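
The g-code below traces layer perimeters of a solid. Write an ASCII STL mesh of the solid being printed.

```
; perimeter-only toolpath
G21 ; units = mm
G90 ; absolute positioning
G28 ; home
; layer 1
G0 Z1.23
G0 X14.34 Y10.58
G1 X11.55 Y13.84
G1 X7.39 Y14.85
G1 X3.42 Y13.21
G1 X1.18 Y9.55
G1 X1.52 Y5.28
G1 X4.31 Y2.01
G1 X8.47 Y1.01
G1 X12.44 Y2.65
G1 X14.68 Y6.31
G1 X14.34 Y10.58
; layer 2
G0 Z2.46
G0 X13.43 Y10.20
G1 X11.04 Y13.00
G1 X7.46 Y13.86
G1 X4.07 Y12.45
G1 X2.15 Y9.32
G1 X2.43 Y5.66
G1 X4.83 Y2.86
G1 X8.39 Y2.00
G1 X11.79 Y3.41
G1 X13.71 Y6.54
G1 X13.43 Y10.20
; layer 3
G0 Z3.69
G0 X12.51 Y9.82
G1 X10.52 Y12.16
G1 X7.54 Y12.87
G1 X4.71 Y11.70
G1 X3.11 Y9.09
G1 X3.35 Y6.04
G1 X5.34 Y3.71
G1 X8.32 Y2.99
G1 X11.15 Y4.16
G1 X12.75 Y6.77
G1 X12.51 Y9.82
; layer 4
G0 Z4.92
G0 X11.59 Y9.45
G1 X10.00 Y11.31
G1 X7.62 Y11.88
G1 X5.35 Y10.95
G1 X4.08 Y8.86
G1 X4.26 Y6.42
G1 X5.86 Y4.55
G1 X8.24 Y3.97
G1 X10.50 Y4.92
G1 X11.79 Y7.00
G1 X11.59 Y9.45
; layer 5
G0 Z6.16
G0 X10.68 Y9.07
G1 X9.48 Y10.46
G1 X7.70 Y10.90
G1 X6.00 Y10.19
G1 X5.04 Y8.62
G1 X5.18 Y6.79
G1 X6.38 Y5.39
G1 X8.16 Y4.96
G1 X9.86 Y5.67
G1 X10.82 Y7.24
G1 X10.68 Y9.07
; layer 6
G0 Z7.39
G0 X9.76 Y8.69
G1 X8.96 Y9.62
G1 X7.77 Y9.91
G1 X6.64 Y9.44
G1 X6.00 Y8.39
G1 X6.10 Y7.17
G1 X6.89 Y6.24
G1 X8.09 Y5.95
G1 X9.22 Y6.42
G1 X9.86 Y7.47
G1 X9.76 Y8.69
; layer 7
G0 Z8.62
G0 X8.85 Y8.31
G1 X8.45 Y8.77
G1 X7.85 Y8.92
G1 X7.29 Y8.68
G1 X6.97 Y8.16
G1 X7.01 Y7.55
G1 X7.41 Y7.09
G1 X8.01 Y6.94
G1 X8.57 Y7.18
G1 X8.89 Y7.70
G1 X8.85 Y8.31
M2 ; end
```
solid part
  facet normal 0.0000 0.0000 -1.0000
    outer loop
      vertex 7.31 15.84 0.00
      vertex 12.07 14.69 0.00
      vertex 15.26 10.96 0.00
    endloop
  endfacet
  facet normal 0.0000 0.0000 -1.0000
    outer loop
      vertex 2.78 13.96 0.00
      vertex 7.31 15.84 0.00
      vertex 15.26 10.96 0.00
    endloop
  endfacet
  facet normal 0.0000 0.0000 -1.0000
    outer loop
      vertex 0.22 9.78 0.00
      vertex 2.78 13.96 0.00
      vertex 15.26 10.96 0.00
    endloop
  endfacet
  facet normal 0.0000 0.0000 -1.0000
    outer loop
      vertex 0.60 4.90 0.00
      vertex 0.22 9.78 0.00
      vertex 15.26 10.96 0.00
    endloop
  endfacet
  facet normal 0.0000 0.0000 -1.0000
    outer loop
      vertex 3.79 1.17 0.00
      vertex 0.60 4.90 0.00
      vertex 15.26 10.96 0.00
    endloop
  endfacet
  facet normal 0.0000 0.0000 -1.0000
    outer loop
      vertex 8.55 0.02 0.00
      vertex 3.79 1.17 0.00
      vertex 15.26 10.96 0.00
    endloop
  endfacet
  facet normal 0.0000 0.0000 -1.0000
    outer loop
      vertex 13.08 1.90 0.00
      vertex 8.55 0.02 0.00
      vertex 15.26 10.96 0.00
    endloop
  endfacet
  facet normal 0.0000 0.0000 -1.0000
    outer loop
      vertex 15.64 6.08 0.00
      vertex 13.08 1.90 0.00
      vertex 15.26 10.96 0.00
    endloop
  endfacet
  facet normal 0.6035 0.5161 0.6078
    outer loop
      vertex 15.26 10.96 0.00
      vertex 12.07 14.69 0.00
      vertex 7.93 7.93 9.85
    endloop
  endfacet
  facet normal 0.1864 0.7717 0.6080
    outer loop
      vertex 12.07 14.69 0.00
      vertex 7.31 15.84 0.00
      vertex 7.93 7.93 9.85
    endloop
  endfacet
  facet normal -0.3043 0.7333 0.6080
    outer loop
      vertex 7.31 15.84 0.00
      vertex 2.78 13.96 0.00
      vertex 7.93 7.93 9.85
    endloop
  endfacet
  facet normal -0.6771 0.4147 0.6079
    outer loop
      vertex 2.78 13.96 0.00
      vertex 0.22 9.78 0.00
      vertex 7.93 7.93 9.85
    endloop
  endfacet
  facet normal -0.7915 -0.0616 0.6080
    outer loop
      vertex 0.22 9.78 0.00
      vertex 0.60 4.90 0.00
      vertex 7.93 7.93 9.85
    endloop
  endfacet
  facet normal -0.6035 -0.5161 0.6078
    outer loop
      vertex 0.60 4.90 0.00
      vertex 3.79 1.17 0.00
      vertex 7.93 7.93 9.85
    endloop
  endfacet
  facet normal -0.1864 -0.7717 0.6080
    outer loop
      vertex 3.79 1.17 0.00
      vertex 8.55 0.02 0.00
      vertex 7.93 7.93 9.85
    endloop
  endfacet
  facet normal 0.3043 -0.7333 0.6080
    outer loop
      vertex 8.55 0.02 0.00
      vertex 13.08 1.90 0.00
      vertex 7.93 7.93 9.85
    endloop
  endfacet
  facet normal 0.6771 -0.4147 0.6079
    outer loop
      vertex 13.08 1.90 0.00
      vertex 15.64 6.08 0.00
      vertex 7.93 7.93 9.85
    endloop
  endfacet
  facet normal 0.7915 0.0616 0.6080
    outer loop
      vertex 15.64 6.08 0.00
      vertex 15.26 10.96 0.00
      vertex 7.93 7.93 9.85
    endloop
  endfacet
endsolid part

The G0 Z moves step by Δz≈1.23 mm. The G1 loops shrink linearly with z, so the solid tapers from its base footprint up to z≈9.85. Closing with a flat bottom cap and the tapered top and triangulating gives 18 facets — a regular 10-sided pyramid, base circumscribed radius ≈ 7.93 mm, apex at z ≈ 9.85 mm.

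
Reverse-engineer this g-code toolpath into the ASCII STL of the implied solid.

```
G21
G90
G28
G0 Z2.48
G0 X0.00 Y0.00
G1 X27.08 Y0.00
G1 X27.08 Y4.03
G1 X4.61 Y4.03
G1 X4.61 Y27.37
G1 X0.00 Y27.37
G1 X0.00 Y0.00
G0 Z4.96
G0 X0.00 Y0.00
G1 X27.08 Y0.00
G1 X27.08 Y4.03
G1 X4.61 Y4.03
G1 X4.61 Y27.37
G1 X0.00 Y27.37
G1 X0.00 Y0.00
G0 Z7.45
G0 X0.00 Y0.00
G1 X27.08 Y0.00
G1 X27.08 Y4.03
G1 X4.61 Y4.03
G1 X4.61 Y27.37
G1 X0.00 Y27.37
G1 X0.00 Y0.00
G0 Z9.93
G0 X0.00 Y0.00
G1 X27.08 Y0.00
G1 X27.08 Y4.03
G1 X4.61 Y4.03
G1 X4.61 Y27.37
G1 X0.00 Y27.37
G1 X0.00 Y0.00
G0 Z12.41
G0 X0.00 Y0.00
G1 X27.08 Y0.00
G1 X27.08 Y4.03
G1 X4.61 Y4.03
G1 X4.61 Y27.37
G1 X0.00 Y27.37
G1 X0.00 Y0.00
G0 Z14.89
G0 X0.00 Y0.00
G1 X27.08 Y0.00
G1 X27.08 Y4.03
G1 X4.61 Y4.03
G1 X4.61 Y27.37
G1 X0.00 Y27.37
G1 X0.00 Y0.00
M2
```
solid part
  facet normal 0.0000 0.0000 -1.0000
    outer loop
      vertex 27.08 4.03 0.00
      vertex 27.08 0.00 0.00
      vertex 0.00 0.00 0.00
    endloop
  endfacet
  facet normal 0.0000 0.0000 -1.0000
    outer loop
      vertex 4.61 4.03 0.00
      vertex 27.08 4.03 0.00
      vertex 0.00 0.00 0.00
    endloop
  endfacet
  facet normal 0.0000 0.0000 -1.0000
    outer loop
      vertex 4.61 27.37 0.00
      vertex 4.61 4.03 0.00
      vertex 0.00 0.00 0.00
    endloop
  endfacet
  facet normal 0.0000 0.0000 -1.0000
    outer loop
      vertex 0.00 27.37 0.00
      vertex 4.61 27.37 0.00
      vertex 0.00 0.00 0.00
    endloop
  endfacet
  facet normal 0.0000 0.0000 1.0000
    outer loop
      vertex 0.00 0.00 14.89
      vertex 27.08 0.00 14.89
      vertex 27.08 4.03 14.89
    endloop
  endfacet
  facet normal 0.0000 0.0000 1.0000
    outer loop
      vertex 0.00 0.00 14.89
      vertex 27.08 4.03 14.89
      vertex 4.61 4.03 14.89
    endloop
  endfacet
  facet normal 0.0000 0.0000 1.0000
    outer loop
      vertex 0.00 0.00 14.89
      vertex 4.61 4.03 14.89
      vertex 4.61 27.37 14.89
    endloop
  endfacet
  facet normal 0.0000 0.0000 1.0000
    outer loop
      vertex 0.00 0.00 14.89
      vertex 4.61 27.37 14.89
      vertex 0.00 27.37 14.89
    endloop
  endfacet
  facet normal 0.0000 -1.0000 0.0000
    outer loop
      vertex 0.00 0.00 0.00
      vertex 27.08 0.00 0.00
      vertex 27.08 0.00 14.89
    endloop
  endfacet
  facet normal 0.0000 -1.0000 0.0000
    outer loop
      vertex 0.00 0.00 0.00
      vertex 27.08 0.00 14.89
      vertex 0.00 0.00 14.89
    endloop
  endfacet
  facet normal 1.0000 0.0000 0.0000
    outer loop
      vertex 27.08 0.00 0.00
      vertex 27.08 4.03 0.00
      vertex 27.08 4.03 14.89
    endloop
  endfacet
  facet normal 1.0000 0.0000 0.0000
    outer loop
      vertex 27.08 0.00 0.00
      vertex 27.08 4.03 14.89
      vertex 27.08 0.00 14.89
    endloop
  endfacet
  facet normal 0.0000 1.0000 0.0000
    outer loop
      vertex 27.08 4.03 0.00
      vertex 4.61 4.03 0.00
      vertex 4.61 4.03 14.89
    endloop
  endfacet
  facet normal 0.0000 1.0000 0.0000
    outer loop
      vertex 27.08 4.03 0.00
      vertex 4.61 4.03 14.89
      vertex 27.08 4.03 14.89
    endloop
  endfacet
  facet normal 1.0000 0.0000 0.0000
    outer loop
      vertex 4.61 4.03 0.00
      vertex 4.61 27.37 0.00
      vertex 4.61 27.37 14.89
    endloop
  endfacet
  facet normal 1.0000 0.0000 0.0000
    outer loop
      vertex 4.61 4.03 0.00
      vertex 4.61 27.37 14.89
      vertex 4.61 4.03 14.89
    endloop
  endfacet
  facet normal 0.0000 1.0000 0.0000
    outer loop
      vertex 4.61 27.37 0.00
      vertex 0.00 27.37 0.00
      vertex 0.00 27.37 14.89
    endloop
  endfacet
  facet normal 0.0000 1.0000 0.0000
    outer loop
      vertex 4.61 27.37 0.00
      vertex 0.00 27.37 14.89
      vertex 4.61 27.37 14.89
    endloop
  endfacet
  facet normal -1.0000 0.0000 0.0000
    outer loop
      vertex 0.00 27.37 0.00
      vertex 0.00 0.00 0.00
      vertex 0.00 0.00 14.89
    endloop
  endfacet
  facet normal -1.0000 0.0000 0.0000
    outer loop
      vertex 0.00 27.37 0.00
      vertex 0.00 0.00 14.89
      vertex 0.00 27.37 14.89
    endloop
  endfacet
endsolid part

The G0 Z moves step by Δz≈2.48 mm. Every layer's G1 loop is the same polygon, so the solid is a straight extrusion of it from z=0 to z≈14.9. Closing with flat bottom and top caps and triangulating gives 20 facets — an L-shaped prism: outer 27.1 × 27.4 mm, arm thicknesses ≈ 4.03 mm (horizontal) and 4.61 mm (vertical), extruded 14.9 mm in z.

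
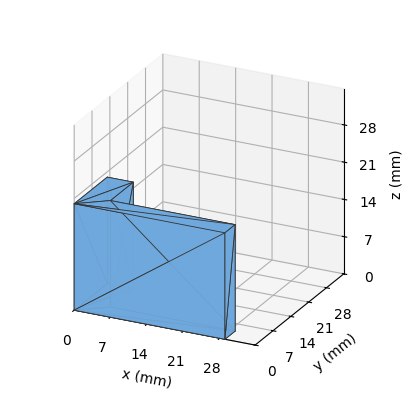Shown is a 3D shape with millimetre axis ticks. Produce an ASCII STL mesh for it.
Reading the render: the shape is an L-shaped prism: outer 29 × 13 mm, arm thicknesses ≈ 4 mm (horizontal) and 5 mm (vertical), extruded 20 mm in z (dimensions read to the nearest mm from the axis ticks). For the STL, each face is triangulated and given an outward normal.

solid part
  facet normal 0.0000 0.0000 -1.0000
    outer loop
      vertex 29.000 4.000 0.000
      vertex 29.000 0.000 0.000
      vertex 0.000 0.000 0.000
    endloop
  endfacet
  facet normal 0.0000 0.0000 -1.0000
    outer loop
      vertex 5.000 4.000 0.000
      vertex 29.000 4.000 0.000
      vertex 0.000 0.000 0.000
    endloop
  endfacet
  facet normal 0.0000 0.0000 -1.0000
    outer loop
      vertex 5.000 13.000 0.000
      vertex 5.000 4.000 0.000
      vertex 0.000 0.000 0.000
    endloop
  endfacet
  facet normal 0.0000 0.0000 -1.0000
    outer loop
      vertex 0.000 13.000 0.000
      vertex 5.000 13.000 0.000
      vertex 0.000 0.000 0.000
    endloop
  endfacet
  facet normal 0.0000 0.0000 1.0000
    outer loop
      vertex 0.000 0.000 20.000
      vertex 29.000 0.000 20.000
      vertex 29.000 4.000 20.000
    endloop
  endfacet
  facet normal 0.0000 0.0000 1.0000
    outer loop
      vertex 0.000 0.000 20.000
      vertex 29.000 4.000 20.000
      vertex 5.000 4.000 20.000
    endloop
  endfacet
  facet normal 0.0000 0.0000 1.0000
    outer loop
      vertex 0.000 0.000 20.000
      vertex 5.000 4.000 20.000
      vertex 5.000 13.000 20.000
    endloop
  endfacet
  facet normal 0.0000 0.0000 1.0000
    outer loop
      vertex 0.000 0.000 20.000
      vertex 5.000 13.000 20.000
      vertex 0.000 13.000 20.000
    endloop
  endfacet
  facet normal 0.0000 -1.0000 0.0000
    outer loop
      vertex 0.000 0.000 0.000
      vertex 29.000 0.000 0.000
      vertex 29.000 0.000 20.000
    endloop
  endfacet
  facet normal 0.0000 -1.0000 0.0000
    outer loop
      vertex 0.000 0.000 0.000
      vertex 29.000 0.000 20.000
      vertex 0.000 0.000 20.000
    endloop
  endfacet
  facet normal 1.0000 0.0000 0.0000
    outer loop
      vertex 29.000 0.000 0.000
      vertex 29.000 4.000 0.000
      vertex 29.000 4.000 20.000
    endloop
  endfacet
  facet normal 1.0000 0.0000 0.0000
    outer loop
      vertex 29.000 0.000 0.000
      vertex 29.000 4.000 20.000
      vertex 29.000 0.000 20.000
    endloop
  endfacet
  facet normal 0.0000 1.0000 0.0000
    outer loop
      vertex 29.000 4.000 0.000
      vertex 5.000 4.000 0.000
      vertex 5.000 4.000 20.000
    endloop
  endfacet
  facet normal 0.0000 1.0000 0.0000
    outer loop
      vertex 29.000 4.000 0.000
      vertex 5.000 4.000 20.000
      vertex 29.000 4.000 20.000
    endloop
  endfacet
  facet normal 1.0000 0.0000 0.0000
    outer loop
      vertex 5.000 4.000 0.000
      vertex 5.000 13.000 0.000
      vertex 5.000 13.000 20.000
    endloop
  endfacet
  facet normal 1.0000 0.0000 0.0000
    outer loop
      vertex 5.000 4.000 0.000
      vertex 5.000 13.000 20.000
      vertex 5.000 4.000 20.000
    endloop
  endfacet
  facet normal 0.0000 1.0000 0.0000
    outer loop
      vertex 5.000 13.000 0.000
      vertex 0.000 13.000 0.000
      vertex 0.000 13.000 20.000
    endloop
  endfacet
  facet normal 0.0000 1.0000 0.0000
    outer loop
      vertex 5.000 13.000 0.000
      vertex 0.000 13.000 20.000
      vertex 5.000 13.000 20.000
    endloop
  endfacet
  facet normal -1.0000 0.0000 0.0000
    outer loop
      vertex 0.000 13.000 0.000
      vertex 0.000 0.000 0.000
      vertex 0.000 0.000 20.000
    endloop
  endfacet
  facet normal -1.0000 0.0000 0.0000
    outer loop
      vertex 0.000 13.000 0.000
      vertex 0.000 0.000 20.000
      vertex 0.000 13.000 20.000
    endloop
  endfacet
endsolid part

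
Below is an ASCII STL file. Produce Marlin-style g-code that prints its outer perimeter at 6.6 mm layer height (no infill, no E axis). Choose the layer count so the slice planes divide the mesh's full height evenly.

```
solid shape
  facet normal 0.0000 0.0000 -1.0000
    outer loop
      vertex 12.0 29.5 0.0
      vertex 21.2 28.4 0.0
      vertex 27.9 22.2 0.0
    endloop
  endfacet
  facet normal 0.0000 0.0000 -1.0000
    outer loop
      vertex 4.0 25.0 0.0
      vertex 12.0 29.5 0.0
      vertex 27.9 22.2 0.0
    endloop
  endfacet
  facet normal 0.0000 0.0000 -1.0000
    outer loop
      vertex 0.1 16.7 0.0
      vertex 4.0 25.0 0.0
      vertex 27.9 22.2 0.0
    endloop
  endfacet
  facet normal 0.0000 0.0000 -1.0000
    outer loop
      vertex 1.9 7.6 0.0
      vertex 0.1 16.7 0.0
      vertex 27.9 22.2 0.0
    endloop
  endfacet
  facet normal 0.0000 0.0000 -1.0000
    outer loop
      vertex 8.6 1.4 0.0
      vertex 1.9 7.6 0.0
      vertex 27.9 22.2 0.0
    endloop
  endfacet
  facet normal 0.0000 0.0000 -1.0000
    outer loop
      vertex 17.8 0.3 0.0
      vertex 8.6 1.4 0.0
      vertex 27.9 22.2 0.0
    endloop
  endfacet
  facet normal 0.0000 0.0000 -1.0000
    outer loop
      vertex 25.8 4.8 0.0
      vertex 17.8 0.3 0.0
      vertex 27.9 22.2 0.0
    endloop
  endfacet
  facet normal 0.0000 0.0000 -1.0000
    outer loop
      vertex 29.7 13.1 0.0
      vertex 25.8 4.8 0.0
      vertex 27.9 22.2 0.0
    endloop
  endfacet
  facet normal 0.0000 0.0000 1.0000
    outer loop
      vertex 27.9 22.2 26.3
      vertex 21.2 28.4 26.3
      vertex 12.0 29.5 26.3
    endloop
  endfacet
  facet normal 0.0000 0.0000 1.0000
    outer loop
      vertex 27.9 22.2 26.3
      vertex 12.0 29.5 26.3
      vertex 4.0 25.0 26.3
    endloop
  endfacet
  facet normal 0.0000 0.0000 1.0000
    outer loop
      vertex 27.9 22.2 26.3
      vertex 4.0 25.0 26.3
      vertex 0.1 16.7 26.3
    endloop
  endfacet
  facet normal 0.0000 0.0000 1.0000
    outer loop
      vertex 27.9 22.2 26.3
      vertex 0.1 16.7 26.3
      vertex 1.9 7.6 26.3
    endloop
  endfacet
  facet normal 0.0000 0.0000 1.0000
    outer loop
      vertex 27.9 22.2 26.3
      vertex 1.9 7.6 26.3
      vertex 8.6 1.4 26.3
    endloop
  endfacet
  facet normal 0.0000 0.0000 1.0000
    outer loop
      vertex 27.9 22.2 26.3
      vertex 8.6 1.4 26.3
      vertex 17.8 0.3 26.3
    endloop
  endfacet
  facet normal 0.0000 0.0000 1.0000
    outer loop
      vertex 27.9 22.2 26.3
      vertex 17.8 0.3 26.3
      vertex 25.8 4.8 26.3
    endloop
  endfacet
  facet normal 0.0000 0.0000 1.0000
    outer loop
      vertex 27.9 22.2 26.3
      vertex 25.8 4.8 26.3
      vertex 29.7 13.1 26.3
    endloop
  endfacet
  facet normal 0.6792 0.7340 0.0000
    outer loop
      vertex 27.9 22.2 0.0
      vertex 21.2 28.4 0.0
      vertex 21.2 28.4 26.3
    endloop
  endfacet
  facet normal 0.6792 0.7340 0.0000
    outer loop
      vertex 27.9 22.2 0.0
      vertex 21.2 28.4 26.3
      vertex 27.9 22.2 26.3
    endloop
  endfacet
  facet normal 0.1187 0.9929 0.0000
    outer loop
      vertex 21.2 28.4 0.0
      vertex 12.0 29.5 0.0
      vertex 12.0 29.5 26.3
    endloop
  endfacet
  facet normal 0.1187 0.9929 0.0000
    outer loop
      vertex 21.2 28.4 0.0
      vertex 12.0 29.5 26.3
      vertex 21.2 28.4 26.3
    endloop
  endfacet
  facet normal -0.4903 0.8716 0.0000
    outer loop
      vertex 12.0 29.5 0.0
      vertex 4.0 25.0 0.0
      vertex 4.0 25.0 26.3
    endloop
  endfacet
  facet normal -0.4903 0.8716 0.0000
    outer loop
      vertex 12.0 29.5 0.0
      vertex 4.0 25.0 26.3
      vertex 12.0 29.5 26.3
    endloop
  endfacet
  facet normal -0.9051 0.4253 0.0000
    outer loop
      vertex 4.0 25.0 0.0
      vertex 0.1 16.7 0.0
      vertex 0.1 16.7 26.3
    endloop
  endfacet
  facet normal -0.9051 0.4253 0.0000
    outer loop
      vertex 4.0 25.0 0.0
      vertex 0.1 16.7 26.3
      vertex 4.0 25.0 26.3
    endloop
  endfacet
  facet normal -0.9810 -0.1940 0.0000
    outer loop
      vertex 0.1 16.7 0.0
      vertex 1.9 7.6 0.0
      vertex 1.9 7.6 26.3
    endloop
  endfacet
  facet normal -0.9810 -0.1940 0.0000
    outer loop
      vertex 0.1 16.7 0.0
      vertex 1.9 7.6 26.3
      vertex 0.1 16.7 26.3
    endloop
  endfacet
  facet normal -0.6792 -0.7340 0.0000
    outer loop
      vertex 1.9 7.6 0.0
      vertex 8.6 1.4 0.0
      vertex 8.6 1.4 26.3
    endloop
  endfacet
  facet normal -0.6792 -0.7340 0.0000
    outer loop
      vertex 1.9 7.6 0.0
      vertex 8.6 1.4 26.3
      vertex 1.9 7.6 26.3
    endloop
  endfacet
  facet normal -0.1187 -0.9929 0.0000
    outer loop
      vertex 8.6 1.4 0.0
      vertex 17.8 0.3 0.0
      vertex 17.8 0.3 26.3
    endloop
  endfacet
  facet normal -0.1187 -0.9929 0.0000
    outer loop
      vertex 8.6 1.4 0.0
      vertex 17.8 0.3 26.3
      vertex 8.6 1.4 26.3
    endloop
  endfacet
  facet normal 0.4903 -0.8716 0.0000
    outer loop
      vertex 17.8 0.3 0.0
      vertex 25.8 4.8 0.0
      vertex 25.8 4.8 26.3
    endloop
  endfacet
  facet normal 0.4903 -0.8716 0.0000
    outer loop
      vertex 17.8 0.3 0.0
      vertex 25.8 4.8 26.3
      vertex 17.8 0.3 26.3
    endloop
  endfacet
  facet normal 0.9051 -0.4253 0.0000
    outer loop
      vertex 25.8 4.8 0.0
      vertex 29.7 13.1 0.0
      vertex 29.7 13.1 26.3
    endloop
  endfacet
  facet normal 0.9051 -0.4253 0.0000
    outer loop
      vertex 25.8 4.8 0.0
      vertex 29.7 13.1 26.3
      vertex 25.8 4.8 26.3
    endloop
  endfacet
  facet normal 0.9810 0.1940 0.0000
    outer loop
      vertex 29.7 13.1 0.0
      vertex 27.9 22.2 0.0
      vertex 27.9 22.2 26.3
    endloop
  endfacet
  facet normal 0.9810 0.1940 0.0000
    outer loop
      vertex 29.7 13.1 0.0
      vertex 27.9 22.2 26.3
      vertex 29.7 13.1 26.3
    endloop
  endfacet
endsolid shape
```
; perimeter-only toolpath
G21 ; units = mm
G90 ; absolute positioning
G28 ; home
; layer 1
G0 Z6.6
G0 X27.9 Y22.2
G1 X21.2 Y28.4
G1 X12.0 Y29.5
G1 X4.0 Y25.0
G1 X0.1 Y16.7
G1 X1.9 Y7.6
G1 X8.6 Y1.4
G1 X17.8 Y0.3
G1 X25.8 Y4.8
G1 X29.7 Y13.1
G1 X27.9 Y22.2
; layer 2
G0 Z13.2
G0 X27.9 Y22.2
G1 X21.2 Y28.4
G1 X12.0 Y29.5
G1 X4.0 Y25.0
G1 X0.1 Y16.7
G1 X1.9 Y7.6
G1 X8.6 Y1.4
G1 X17.8 Y0.3
G1 X25.8 Y4.8
G1 X29.7 Y13.1
G1 X27.9 Y22.2
; layer 3
G0 Z19.7
G0 X27.9 Y22.2
G1 X21.2 Y28.4
G1 X12.0 Y29.5
G1 X4.0 Y25.0
G1 X0.1 Y16.7
G1 X1.9 Y7.6
G1 X8.6 Y1.4
G1 X17.8 Y0.3
G1 X25.8 Y4.8
G1 X29.7 Y13.1
G1 X27.9 Y22.2
; layer 4
G0 Z26.3
G0 X27.9 Y22.2
G1 X21.2 Y28.4
G1 X12.0 Y29.5
G1 X4.0 Y25.0
G1 X0.1 Y16.7
G1 X1.9 Y7.6
G1 X8.6 Y1.4
G1 X17.8 Y0.3
G1 X25.8 Y4.8
G1 X29.7 Y13.1
G1 X27.9 Y22.2
M2 ; end

The solid is a regular 10-sided prism (a cylinder approximated with 10 flat sides), circumscribed radius ≈ 14.9 mm, height ≈ 26.3 mm. Slicing at Δz = 6.6 mm — 4 equal slices spanning the solid's height, so layer i sits at z = i·h/4 — gives 4 non-empty perimeters. Each is a 10-segment closed polygon; G0 lifts to the layer z and rapids to the start vertex, then G1 traces the edges.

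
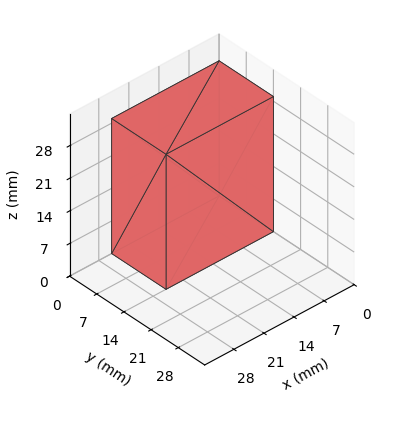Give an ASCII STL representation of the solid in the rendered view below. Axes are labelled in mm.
Reading the render: the shape is a rectangular box, roughly 25 × 14 mm footprint and 29 mm tall (dimensions read to the nearest mm from the axis ticks). For the STL, each face is triangulated and given an outward normal.

solid part
  facet normal 0.0000 0.0000 -1.0000
    outer loop
      vertex 25.0 14.0 0.0
      vertex 25.0 0.0 0.0
      vertex 0.0 0.0 0.0
    endloop
  endfacet
  facet normal 0.0000 0.0000 -1.0000
    outer loop
      vertex 0.0 14.0 0.0
      vertex 25.0 14.0 0.0
      vertex 0.0 0.0 0.0
    endloop
  endfacet
  facet normal 0.0000 0.0000 1.0000
    outer loop
      vertex 0.0 0.0 29.0
      vertex 25.0 0.0 29.0
      vertex 25.0 14.0 29.0
    endloop
  endfacet
  facet normal 0.0000 0.0000 1.0000
    outer loop
      vertex 0.0 0.0 29.0
      vertex 25.0 14.0 29.0
      vertex 0.0 14.0 29.0
    endloop
  endfacet
  facet normal 0.0000 -1.0000 0.0000
    outer loop
      vertex 0.0 0.0 0.0
      vertex 25.0 0.0 0.0
      vertex 25.0 0.0 29.0
    endloop
  endfacet
  facet normal 0.0000 -1.0000 0.0000
    outer loop
      vertex 0.0 0.0 0.0
      vertex 25.0 0.0 29.0
      vertex 0.0 0.0 29.0
    endloop
  endfacet
  facet normal 0.0000 1.0000 0.0000
    outer loop
      vertex 25.0 14.0 29.0
      vertex 25.0 14.0 0.0
      vertex 0.0 14.0 0.0
    endloop
  endfacet
  facet normal 0.0000 1.0000 0.0000
    outer loop
      vertex 0.0 14.0 29.0
      vertex 25.0 14.0 29.0
      vertex 0.0 14.0 0.0
    endloop
  endfacet
  facet normal -1.0000 0.0000 0.0000
    outer loop
      vertex 0.0 14.0 29.0
      vertex 0.0 14.0 0.0
      vertex 0.0 0.0 0.0
    endloop
  endfacet
  facet normal -1.0000 0.0000 0.0000
    outer loop
      vertex 0.0 0.0 29.0
      vertex 0.0 14.0 29.0
      vertex 0.0 0.0 0.0
    endloop
  endfacet
  facet normal 1.0000 0.0000 0.0000
    outer loop
      vertex 25.0 0.0 0.0
      vertex 25.0 14.0 0.0
      vertex 25.0 14.0 29.0
    endloop
  endfacet
  facet normal 1.0000 0.0000 0.0000
    outer loop
      vertex 25.0 0.0 0.0
      vertex 25.0 14.0 29.0
      vertex 25.0 0.0 29.0
    endloop
  endfacet
endsolid part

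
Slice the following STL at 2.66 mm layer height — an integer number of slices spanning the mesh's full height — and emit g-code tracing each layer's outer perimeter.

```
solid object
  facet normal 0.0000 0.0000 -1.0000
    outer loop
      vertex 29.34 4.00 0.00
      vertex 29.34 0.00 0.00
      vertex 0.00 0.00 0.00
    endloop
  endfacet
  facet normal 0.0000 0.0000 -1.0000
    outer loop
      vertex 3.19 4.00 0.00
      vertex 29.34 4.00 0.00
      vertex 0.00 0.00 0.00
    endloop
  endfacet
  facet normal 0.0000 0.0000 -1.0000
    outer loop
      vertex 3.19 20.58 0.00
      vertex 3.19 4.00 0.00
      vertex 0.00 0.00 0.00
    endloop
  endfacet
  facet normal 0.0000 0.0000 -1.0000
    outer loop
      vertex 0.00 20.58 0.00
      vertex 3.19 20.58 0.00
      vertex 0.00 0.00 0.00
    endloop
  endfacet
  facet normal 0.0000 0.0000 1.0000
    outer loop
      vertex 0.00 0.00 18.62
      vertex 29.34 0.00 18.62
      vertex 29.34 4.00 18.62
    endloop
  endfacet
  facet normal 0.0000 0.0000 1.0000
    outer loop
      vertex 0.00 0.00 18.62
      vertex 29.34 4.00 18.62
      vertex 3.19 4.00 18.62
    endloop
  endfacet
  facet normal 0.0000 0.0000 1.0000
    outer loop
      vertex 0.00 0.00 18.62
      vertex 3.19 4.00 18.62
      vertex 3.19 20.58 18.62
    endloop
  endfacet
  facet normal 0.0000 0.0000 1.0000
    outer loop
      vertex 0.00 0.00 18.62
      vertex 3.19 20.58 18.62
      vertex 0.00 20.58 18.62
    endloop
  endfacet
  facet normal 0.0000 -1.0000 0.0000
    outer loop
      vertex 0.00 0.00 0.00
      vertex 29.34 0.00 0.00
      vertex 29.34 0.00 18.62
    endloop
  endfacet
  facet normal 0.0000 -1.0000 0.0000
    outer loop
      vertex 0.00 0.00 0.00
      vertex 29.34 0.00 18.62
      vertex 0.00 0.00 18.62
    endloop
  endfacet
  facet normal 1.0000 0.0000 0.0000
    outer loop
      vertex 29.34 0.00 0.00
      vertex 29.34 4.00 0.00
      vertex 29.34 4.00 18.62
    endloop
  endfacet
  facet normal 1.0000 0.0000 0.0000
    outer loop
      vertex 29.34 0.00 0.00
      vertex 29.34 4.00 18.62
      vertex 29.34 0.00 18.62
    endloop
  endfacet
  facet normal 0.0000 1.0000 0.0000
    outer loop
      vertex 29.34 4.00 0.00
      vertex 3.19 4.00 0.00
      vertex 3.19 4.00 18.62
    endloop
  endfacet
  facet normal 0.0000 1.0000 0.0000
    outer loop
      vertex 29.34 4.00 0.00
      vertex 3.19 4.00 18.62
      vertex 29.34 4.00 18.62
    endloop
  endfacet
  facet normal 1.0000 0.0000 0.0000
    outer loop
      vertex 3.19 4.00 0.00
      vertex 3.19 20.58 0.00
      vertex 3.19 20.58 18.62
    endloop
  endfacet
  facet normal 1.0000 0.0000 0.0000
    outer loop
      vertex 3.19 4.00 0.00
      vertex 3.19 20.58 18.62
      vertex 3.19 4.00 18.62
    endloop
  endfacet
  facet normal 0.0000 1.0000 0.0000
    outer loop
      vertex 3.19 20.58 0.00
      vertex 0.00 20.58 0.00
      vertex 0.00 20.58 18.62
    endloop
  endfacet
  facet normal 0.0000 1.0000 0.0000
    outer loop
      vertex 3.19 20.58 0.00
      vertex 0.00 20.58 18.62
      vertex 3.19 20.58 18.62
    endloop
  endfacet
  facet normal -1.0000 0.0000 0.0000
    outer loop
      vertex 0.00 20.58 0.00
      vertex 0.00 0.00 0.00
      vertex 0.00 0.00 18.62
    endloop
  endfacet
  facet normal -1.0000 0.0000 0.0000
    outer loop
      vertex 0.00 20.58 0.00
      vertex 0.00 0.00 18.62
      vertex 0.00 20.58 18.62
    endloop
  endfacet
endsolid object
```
; perimeter-only toolpath
G21 ; units = mm
G90 ; absolute positioning
G28 ; home
; layer 1
G0 Z2.66
G0 X0.00 Y0.00
G1 X29.34 Y0.00
G1 X29.34 Y4.00
G1 X3.19 Y4.00
G1 X3.19 Y20.58
G1 X0.00 Y20.58
G1 X0.00 Y0.00
; layer 2
G0 Z5.32
G0 X0.00 Y0.00
G1 X29.34 Y0.00
G1 X29.34 Y4.00
G1 X3.19 Y4.00
G1 X3.19 Y20.58
G1 X0.00 Y20.58
G1 X0.00 Y0.00
; layer 3
G0 Z7.98
G0 X0.00 Y0.00
G1 X29.34 Y0.00
G1 X29.34 Y4.00
G1 X3.19 Y4.00
G1 X3.19 Y20.58
G1 X0.00 Y20.58
G1 X0.00 Y0.00
; layer 4
G0 Z10.64
G0 X0.00 Y0.00
G1 X29.34 Y0.00
G1 X29.34 Y4.00
G1 X3.19 Y4.00
G1 X3.19 Y20.58
G1 X0.00 Y20.58
G1 X0.00 Y0.00
; layer 5
G0 Z13.30
G0 X0.00 Y0.00
G1 X29.34 Y0.00
G1 X29.34 Y4.00
G1 X3.19 Y4.00
G1 X3.19 Y20.58
G1 X0.00 Y20.58
G1 X0.00 Y0.00
; layer 6
G0 Z15.96
G0 X0.00 Y0.00
G1 X29.34 Y0.00
G1 X29.34 Y4.00
G1 X3.19 Y4.00
G1 X3.19 Y20.58
G1 X0.00 Y20.58
G1 X0.00 Y0.00
; layer 7
G0 Z18.62
G0 X0.00 Y0.00
G1 X29.34 Y0.00
G1 X29.34 Y4.00
G1 X3.19 Y4.00
G1 X3.19 Y20.58
G1 X0.00 Y20.58
G1 X0.00 Y0.00
M2 ; end

The solid is an L-shaped prism: outer 29.3 × 20.6 mm, arm thicknesses ≈ 4 mm (horizontal) and 3.19 mm (vertical), extruded 18.6 mm in z. Slicing at Δz = 2.66 mm — 7 equal slices spanning the solid's height, so layer i sits at z = i·h/7 — gives 7 non-empty perimeters. Each is a 6-segment closed polygon; G0 lifts to the layer z and rapids to the start vertex, then G1 traces the edges.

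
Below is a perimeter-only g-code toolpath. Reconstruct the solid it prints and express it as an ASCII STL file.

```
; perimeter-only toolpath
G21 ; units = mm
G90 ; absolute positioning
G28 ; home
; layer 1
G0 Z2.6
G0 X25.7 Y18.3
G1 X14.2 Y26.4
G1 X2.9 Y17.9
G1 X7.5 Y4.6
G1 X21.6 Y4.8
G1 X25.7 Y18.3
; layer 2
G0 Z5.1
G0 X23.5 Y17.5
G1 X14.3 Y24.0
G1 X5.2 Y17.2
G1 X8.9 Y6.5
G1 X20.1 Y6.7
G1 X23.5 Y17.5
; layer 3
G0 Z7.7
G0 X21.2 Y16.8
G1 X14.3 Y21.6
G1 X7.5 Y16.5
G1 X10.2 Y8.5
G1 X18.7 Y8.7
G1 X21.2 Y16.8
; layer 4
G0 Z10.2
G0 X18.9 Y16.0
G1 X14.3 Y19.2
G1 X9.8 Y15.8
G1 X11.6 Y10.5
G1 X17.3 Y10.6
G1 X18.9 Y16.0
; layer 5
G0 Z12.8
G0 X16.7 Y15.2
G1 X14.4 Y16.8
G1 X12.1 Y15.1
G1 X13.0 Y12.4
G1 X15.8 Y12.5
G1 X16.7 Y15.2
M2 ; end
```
solid part
  facet normal 0.0000 0.0000 -1.0000
    outer loop
      vertex 0.6 18.6 0.0
      vertex 14.2 28.8 0.0
      vertex 28.0 19.1 0.0
    endloop
  endfacet
  facet normal 0.0000 0.0000 -1.0000
    outer loop
      vertex 6.1 2.6 0.0
      vertex 0.6 18.6 0.0
      vertex 28.0 19.1 0.0
    endloop
  endfacet
  facet normal 0.0000 0.0000 -1.0000
    outer loop
      vertex 23.0 2.9 0.0
      vertex 6.1 2.6 0.0
      vertex 28.0 19.1 0.0
    endloop
  endfacet
  facet normal 0.4573 0.6506 0.6063
    outer loop
      vertex 28.0 19.1 0.0
      vertex 14.2 28.8 0.0
      vertex 14.4 14.4 15.3
    endloop
  endfacet
  facet normal -0.4775 0.6367 0.6055
    outer loop
      vertex 14.2 28.8 0.0
      vertex 0.6 18.6 0.0
      vertex 14.4 14.4 15.3
    endloop
  endfacet
  facet normal -0.7516 -0.2584 0.6070
    outer loop
      vertex 0.6 18.6 0.0
      vertex 6.1 2.6 0.0
      vertex 14.4 14.4 15.3
    endloop
  endfacet
  facet normal 0.0141 -0.7955 0.6058
    outer loop
      vertex 6.1 2.6 0.0
      vertex 23.0 2.9 0.0
      vertex 14.4 14.4 15.3
    endloop
  endfacet
  facet normal 0.7612 -0.2349 0.6045
    outer loop
      vertex 23.0 2.9 0.0
      vertex 28.0 19.1 0.0
      vertex 14.4 14.4 15.3
    endloop
  endfacet
endsolid part

The G0 Z moves step by Δz≈2.6 mm. The G1 loops shrink linearly with z, so the solid tapers from its base footprint up to z≈15.3. Closing with a flat bottom cap and the tapered top and triangulating gives 8 facets — a regular 5-sided pyramid, base circumscribed radius ≈ 14.4 mm, apex at z ≈ 15.3 mm.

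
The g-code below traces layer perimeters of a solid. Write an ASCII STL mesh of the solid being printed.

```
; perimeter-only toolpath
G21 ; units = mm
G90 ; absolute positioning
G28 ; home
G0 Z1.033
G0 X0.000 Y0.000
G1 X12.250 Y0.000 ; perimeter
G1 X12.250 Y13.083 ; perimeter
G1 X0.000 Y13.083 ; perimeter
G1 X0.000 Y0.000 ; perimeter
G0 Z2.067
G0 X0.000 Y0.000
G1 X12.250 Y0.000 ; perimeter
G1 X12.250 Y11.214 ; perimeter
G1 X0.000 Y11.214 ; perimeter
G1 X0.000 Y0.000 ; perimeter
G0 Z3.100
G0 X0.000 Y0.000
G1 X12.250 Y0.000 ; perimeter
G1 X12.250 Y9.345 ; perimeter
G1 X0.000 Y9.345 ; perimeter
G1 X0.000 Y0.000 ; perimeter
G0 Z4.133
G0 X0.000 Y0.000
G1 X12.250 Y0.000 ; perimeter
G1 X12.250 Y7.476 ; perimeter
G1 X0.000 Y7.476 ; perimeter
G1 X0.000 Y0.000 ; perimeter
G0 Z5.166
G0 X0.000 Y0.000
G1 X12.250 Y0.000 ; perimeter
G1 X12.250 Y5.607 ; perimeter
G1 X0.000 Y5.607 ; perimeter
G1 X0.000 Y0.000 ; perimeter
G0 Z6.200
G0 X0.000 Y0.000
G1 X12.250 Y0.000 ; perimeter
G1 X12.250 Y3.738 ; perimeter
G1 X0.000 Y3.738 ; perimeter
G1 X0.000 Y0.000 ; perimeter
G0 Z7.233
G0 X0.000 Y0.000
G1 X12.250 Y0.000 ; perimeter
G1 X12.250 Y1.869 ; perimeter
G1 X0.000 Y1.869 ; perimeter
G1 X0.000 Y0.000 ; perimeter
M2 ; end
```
solid part
  facet normal 0.0000 0.0000 -1.0000
    outer loop
      vertex 12.250 14.952 0.000
      vertex 12.250 0.000 0.000
      vertex 0.000 0.000 0.000
    endloop
  endfacet
  facet normal 0.0000 0.0000 -1.0000
    outer loop
      vertex 0.000 14.952 0.000
      vertex 12.250 14.952 0.000
      vertex 0.000 0.000 0.000
    endloop
  endfacet
  facet normal 0.0000 -1.0000 0.0000
    outer loop
      vertex 0.000 0.000 0.000
      vertex 12.250 0.000 0.000
      vertex 12.250 0.000 8.266
    endloop
  endfacet
  facet normal 0.0000 -1.0000 0.0000
    outer loop
      vertex 0.000 0.000 0.000
      vertex 12.250 0.000 8.266
      vertex 0.000 0.000 8.266
    endloop
  endfacet
  facet normal 0.0000 0.4838 0.8752
    outer loop
      vertex 0.000 0.000 8.266
      vertex 12.250 0.000 8.266
      vertex 12.250 14.952 0.000
    endloop
  endfacet
  facet normal 0.0000 0.4838 0.8752
    outer loop
      vertex 0.000 0.000 8.266
      vertex 12.250 14.952 0.000
      vertex 0.000 14.952 0.000
    endloop
  endfacet
  facet normal -1.0000 0.0000 0.0000
    outer loop
      vertex 0.000 0.000 8.266
      vertex 0.000 14.952 0.000
      vertex 0.000 0.000 0.000
    endloop
  endfacet
  facet normal 1.0000 0.0000 0.0000
    outer loop
      vertex 12.250 0.000 0.000
      vertex 12.250 14.952 0.000
      vertex 12.250 0.000 8.266
    endloop
  endfacet
endsolid part

The G0 Z moves step by Δz≈1.033 mm. The G1 loops shrink linearly with z, so the solid tapers from its base footprint up to z≈8.27. Closing with a flat bottom cap and the tapered top and triangulating gives 8 facets — a wedge (ramp): 12.2 × 15 mm base, rising to 8.27 mm along the y=0 edge and sloping linearly to z=0 at y=15.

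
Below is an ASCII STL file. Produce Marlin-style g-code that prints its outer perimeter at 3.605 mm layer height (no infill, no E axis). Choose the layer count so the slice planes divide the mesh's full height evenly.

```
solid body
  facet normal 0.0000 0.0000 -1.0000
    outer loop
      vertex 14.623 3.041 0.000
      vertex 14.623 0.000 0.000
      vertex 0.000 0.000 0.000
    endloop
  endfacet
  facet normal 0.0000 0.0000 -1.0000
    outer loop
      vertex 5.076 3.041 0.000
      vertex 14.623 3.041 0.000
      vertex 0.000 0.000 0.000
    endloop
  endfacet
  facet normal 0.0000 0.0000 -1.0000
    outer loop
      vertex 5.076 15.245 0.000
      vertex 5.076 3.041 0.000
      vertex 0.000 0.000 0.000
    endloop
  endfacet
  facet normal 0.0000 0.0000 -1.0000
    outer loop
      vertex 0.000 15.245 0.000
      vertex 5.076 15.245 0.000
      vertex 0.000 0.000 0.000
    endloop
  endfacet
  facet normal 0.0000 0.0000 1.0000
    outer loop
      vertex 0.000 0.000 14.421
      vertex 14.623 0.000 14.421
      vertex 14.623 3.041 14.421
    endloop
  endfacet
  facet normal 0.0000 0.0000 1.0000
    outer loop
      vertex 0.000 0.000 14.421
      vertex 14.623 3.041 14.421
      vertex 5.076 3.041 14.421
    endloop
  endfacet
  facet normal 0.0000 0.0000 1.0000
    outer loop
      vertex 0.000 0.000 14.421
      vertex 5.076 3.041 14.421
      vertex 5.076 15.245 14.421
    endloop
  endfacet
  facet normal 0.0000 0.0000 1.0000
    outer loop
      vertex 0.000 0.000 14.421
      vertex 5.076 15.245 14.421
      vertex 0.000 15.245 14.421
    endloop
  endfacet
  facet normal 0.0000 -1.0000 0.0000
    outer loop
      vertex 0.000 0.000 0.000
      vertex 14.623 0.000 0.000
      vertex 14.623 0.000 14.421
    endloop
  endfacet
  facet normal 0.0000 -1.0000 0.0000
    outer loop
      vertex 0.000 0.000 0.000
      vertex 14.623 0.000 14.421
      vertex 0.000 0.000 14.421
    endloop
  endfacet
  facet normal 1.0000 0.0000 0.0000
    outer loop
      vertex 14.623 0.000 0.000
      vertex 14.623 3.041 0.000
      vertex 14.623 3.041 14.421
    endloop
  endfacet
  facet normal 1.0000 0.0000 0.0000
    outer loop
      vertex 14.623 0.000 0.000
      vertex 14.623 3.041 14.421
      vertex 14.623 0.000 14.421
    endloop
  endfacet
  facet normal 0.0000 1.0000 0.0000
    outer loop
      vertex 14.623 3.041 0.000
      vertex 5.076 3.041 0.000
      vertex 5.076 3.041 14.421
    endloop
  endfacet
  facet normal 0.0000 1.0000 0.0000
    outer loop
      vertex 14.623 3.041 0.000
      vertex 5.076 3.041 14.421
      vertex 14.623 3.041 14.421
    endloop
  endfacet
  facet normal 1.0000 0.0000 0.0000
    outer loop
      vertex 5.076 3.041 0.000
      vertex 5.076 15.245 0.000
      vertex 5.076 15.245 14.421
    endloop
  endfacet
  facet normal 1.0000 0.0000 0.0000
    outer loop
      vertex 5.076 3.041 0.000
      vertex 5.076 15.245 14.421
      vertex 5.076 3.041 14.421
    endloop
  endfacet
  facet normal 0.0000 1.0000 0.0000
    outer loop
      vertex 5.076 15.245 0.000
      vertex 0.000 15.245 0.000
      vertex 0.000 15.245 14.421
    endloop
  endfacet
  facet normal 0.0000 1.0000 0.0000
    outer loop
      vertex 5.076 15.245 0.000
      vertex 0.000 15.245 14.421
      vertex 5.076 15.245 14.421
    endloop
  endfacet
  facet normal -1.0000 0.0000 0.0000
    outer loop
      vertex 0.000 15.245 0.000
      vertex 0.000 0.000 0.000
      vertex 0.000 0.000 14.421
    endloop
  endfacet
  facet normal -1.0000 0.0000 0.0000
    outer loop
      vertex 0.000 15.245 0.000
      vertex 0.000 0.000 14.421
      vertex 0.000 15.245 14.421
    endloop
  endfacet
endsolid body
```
; perimeter-only toolpath
G21 ; units = mm
G90 ; absolute positioning
G28 ; home
; layer 1
G0 Z3.605
G0 X0.000 Y0.000
G1 X14.623 Y0.000
G1 X14.623 Y3.041
G1 X5.076 Y3.041
G1 X5.076 Y15.245
G1 X0.000 Y15.245
G1 X0.000 Y0.000
; layer 2
G0 Z7.210
G0 X0.000 Y0.000
G1 X14.623 Y0.000
G1 X14.623 Y3.041
G1 X5.076 Y3.041
G1 X5.076 Y15.245
G1 X0.000 Y15.245
G1 X0.000 Y0.000
; layer 3
G0 Z10.816
G0 X0.000 Y0.000
G1 X14.623 Y0.000
G1 X14.623 Y3.041
G1 X5.076 Y3.041
G1 X5.076 Y15.245
G1 X0.000 Y15.245
G1 X0.000 Y0.000
; layer 4
G0 Z14.421
G0 X0.000 Y0.000
G1 X14.623 Y0.000
G1 X14.623 Y3.041
G1 X5.076 Y3.041
G1 X5.076 Y15.245
G1 X0.000 Y15.245
G1 X0.000 Y0.000
M2 ; end

The solid is an L-shaped prism: outer 14.6 × 15.2 mm, arm thicknesses ≈ 3.04 mm (horizontal) and 5.08 mm (vertical), extruded 14.4 mm in z. Slicing at Δz = 3.605 mm — 4 equal slices spanning the solid's height, so layer i sits at z = i·h/4 — gives 4 non-empty perimeters. Each is a 6-segment closed polygon; G0 lifts to the layer z and rapids to the start vertex, then G1 traces the edges.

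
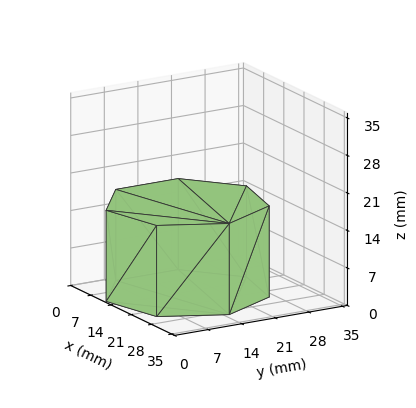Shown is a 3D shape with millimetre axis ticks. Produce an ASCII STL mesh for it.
Reading the render: the shape is a regular 7-sided prism (a cylinder approximated with 7 flat sides), circumscribed radius ≈ 15 mm, height ≈ 17 mm (dimensions read to the nearest mm from the axis ticks). For the STL, each face is triangulated and given an outward normal.

solid part
  facet normal 0.0000 0.0000 -1.0000
    outer loop
      vertex 11.662 29.624 0.000
      vertex 24.352 26.727 0.000
      vertex 30.000 15.000 0.000
    endloop
  endfacet
  facet normal 0.0000 0.0000 -1.0000
    outer loop
      vertex 1.485 21.508 0.000
      vertex 11.662 29.624 0.000
      vertex 30.000 15.000 0.000
    endloop
  endfacet
  facet normal 0.0000 0.0000 -1.0000
    outer loop
      vertex 1.485 8.492 0.000
      vertex 1.485 21.508 0.000
      vertex 30.000 15.000 0.000
    endloop
  endfacet
  facet normal 0.0000 0.0000 -1.0000
    outer loop
      vertex 11.662 0.376 0.000
      vertex 1.485 8.492 0.000
      vertex 30.000 15.000 0.000
    endloop
  endfacet
  facet normal 0.0000 0.0000 -1.0000
    outer loop
      vertex 24.352 3.273 0.000
      vertex 11.662 0.376 0.000
      vertex 30.000 15.000 0.000
    endloop
  endfacet
  facet normal 0.0000 0.0000 1.0000
    outer loop
      vertex 30.000 15.000 17.000
      vertex 24.352 26.727 17.000
      vertex 11.662 29.624 17.000
    endloop
  endfacet
  facet normal 0.0000 0.0000 1.0000
    outer loop
      vertex 30.000 15.000 17.000
      vertex 11.662 29.624 17.000
      vertex 1.485 21.508 17.000
    endloop
  endfacet
  facet normal 0.0000 0.0000 1.0000
    outer loop
      vertex 30.000 15.000 17.000
      vertex 1.485 21.508 17.000
      vertex 1.485 8.492 17.000
    endloop
  endfacet
  facet normal 0.0000 0.0000 1.0000
    outer loop
      vertex 30.000 15.000 17.000
      vertex 1.485 8.492 17.000
      vertex 11.662 0.376 17.000
    endloop
  endfacet
  facet normal 0.0000 0.0000 1.0000
    outer loop
      vertex 30.000 15.000 17.000
      vertex 11.662 0.376 17.000
      vertex 24.352 3.273 17.000
    endloop
  endfacet
  facet normal 0.9010 0.4339 0.0000
    outer loop
      vertex 30.000 15.000 0.000
      vertex 24.352 26.727 0.000
      vertex 24.352 26.727 17.000
    endloop
  endfacet
  facet normal 0.9010 0.4339 0.0000
    outer loop
      vertex 30.000 15.000 0.000
      vertex 24.352 26.727 17.000
      vertex 30.000 15.000 17.000
    endloop
  endfacet
  facet normal 0.2226 0.9749 0.0000
    outer loop
      vertex 24.352 26.727 0.000
      vertex 11.662 29.624 0.000
      vertex 11.662 29.624 17.000
    endloop
  endfacet
  facet normal 0.2226 0.9749 0.0000
    outer loop
      vertex 24.352 26.727 0.000
      vertex 11.662 29.624 17.000
      vertex 24.352 26.727 17.000
    endloop
  endfacet
  facet normal -0.6235 0.7818 0.0000
    outer loop
      vertex 11.662 29.624 0.000
      vertex 1.485 21.508 0.000
      vertex 1.485 21.508 17.000
    endloop
  endfacet
  facet normal -0.6235 0.7818 0.0000
    outer loop
      vertex 11.662 29.624 0.000
      vertex 1.485 21.508 17.000
      vertex 11.662 29.624 17.000
    endloop
  endfacet
  facet normal -1.0000 0.0000 0.0000
    outer loop
      vertex 1.485 21.508 0.000
      vertex 1.485 8.492 0.000
      vertex 1.485 8.492 17.000
    endloop
  endfacet
  facet normal -1.0000 0.0000 0.0000
    outer loop
      vertex 1.485 21.508 0.000
      vertex 1.485 8.492 17.000
      vertex 1.485 21.508 17.000
    endloop
  endfacet
  facet normal -0.6235 -0.7818 0.0000
    outer loop
      vertex 1.485 8.492 0.000
      vertex 11.662 0.376 0.000
      vertex 11.662 0.376 17.000
    endloop
  endfacet
  facet normal -0.6235 -0.7818 0.0000
    outer loop
      vertex 1.485 8.492 0.000
      vertex 11.662 0.376 17.000
      vertex 1.485 8.492 17.000
    endloop
  endfacet
  facet normal 0.2226 -0.9749 0.0000
    outer loop
      vertex 11.662 0.376 0.000
      vertex 24.352 3.273 0.000
      vertex 24.352 3.273 17.000
    endloop
  endfacet
  facet normal 0.2226 -0.9749 0.0000
    outer loop
      vertex 11.662 0.376 0.000
      vertex 24.352 3.273 17.000
      vertex 11.662 0.376 17.000
    endloop
  endfacet
  facet normal 0.9010 -0.4339 0.0000
    outer loop
      vertex 24.352 3.273 0.000
      vertex 30.000 15.000 0.000
      vertex 30.000 15.000 17.000
    endloop
  endfacet
  facet normal 0.9010 -0.4339 0.0000
    outer loop
      vertex 24.352 3.273 0.000
      vertex 30.000 15.000 17.000
      vertex 24.352 3.273 17.000
    endloop
  endfacet
endsolid part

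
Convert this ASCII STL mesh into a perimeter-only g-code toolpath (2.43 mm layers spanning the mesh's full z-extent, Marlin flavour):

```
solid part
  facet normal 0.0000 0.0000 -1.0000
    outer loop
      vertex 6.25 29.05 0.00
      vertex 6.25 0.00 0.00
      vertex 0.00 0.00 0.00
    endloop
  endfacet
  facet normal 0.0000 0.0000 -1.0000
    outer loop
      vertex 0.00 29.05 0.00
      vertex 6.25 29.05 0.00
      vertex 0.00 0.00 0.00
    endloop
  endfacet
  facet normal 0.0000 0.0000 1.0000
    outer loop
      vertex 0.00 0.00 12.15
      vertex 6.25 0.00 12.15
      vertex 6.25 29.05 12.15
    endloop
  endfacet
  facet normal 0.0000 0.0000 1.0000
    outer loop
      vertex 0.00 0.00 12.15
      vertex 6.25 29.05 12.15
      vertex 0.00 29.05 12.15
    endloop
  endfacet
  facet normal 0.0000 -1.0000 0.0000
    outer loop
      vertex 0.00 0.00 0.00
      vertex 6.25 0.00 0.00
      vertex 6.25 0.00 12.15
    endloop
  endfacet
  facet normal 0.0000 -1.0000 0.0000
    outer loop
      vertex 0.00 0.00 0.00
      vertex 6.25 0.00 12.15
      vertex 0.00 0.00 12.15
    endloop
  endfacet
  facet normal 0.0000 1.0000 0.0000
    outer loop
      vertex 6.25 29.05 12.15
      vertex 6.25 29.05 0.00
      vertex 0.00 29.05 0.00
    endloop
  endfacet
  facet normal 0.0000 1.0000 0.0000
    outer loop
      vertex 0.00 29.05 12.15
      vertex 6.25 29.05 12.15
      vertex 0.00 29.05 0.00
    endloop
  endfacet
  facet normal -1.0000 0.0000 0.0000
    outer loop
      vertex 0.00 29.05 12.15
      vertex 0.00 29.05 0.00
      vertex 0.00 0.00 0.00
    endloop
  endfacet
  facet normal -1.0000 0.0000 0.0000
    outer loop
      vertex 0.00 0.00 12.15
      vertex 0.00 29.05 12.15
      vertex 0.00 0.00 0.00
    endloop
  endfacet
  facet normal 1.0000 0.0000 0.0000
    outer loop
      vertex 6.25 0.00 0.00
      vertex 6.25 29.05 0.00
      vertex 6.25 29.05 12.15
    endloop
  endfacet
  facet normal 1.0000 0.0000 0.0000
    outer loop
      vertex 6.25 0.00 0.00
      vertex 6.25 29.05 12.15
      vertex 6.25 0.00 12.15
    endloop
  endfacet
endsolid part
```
; perimeter-only toolpath
G21 ; units = mm
G90 ; absolute positioning
G28 ; home
; layer 1
G0 Z2.43
G0 X0.00 Y0.00
G1 X6.25 Y0.00
G1 X6.25 Y29.05
G1 X0.00 Y29.05
G1 X0.00 Y0.00
; layer 2
G0 Z4.86
G0 X0.00 Y0.00
G1 X6.25 Y0.00
G1 X6.25 Y29.05
G1 X0.00 Y29.05
G1 X0.00 Y0.00
; layer 3
G0 Z7.29
G0 X0.00 Y0.00
G1 X6.25 Y0.00
G1 X6.25 Y29.05
G1 X0.00 Y29.05
G1 X0.00 Y0.00
; layer 4
G0 Z9.72
G0 X0.00 Y0.00
G1 X6.25 Y0.00
G1 X6.25 Y29.05
G1 X0.00 Y29.05
G1 X0.00 Y0.00
; layer 5
G0 Z12.15
G0 X0.00 Y0.00
G1 X6.25 Y0.00
G1 X6.25 Y29.05
G1 X0.00 Y29.05
G1 X0.00 Y0.00
M2 ; end

The solid is a rectangular box, roughly 6.25 × 29.1 mm footprint and 12.2 mm tall. Slicing at Δz = 2.43 mm — 5 equal slices spanning the solid's height, so layer i sits at z = i·h/5 — gives 5 non-empty perimeters. Each is a 4-segment closed polygon; G0 lifts to the layer z and rapids to the start vertex, then G1 traces the edges.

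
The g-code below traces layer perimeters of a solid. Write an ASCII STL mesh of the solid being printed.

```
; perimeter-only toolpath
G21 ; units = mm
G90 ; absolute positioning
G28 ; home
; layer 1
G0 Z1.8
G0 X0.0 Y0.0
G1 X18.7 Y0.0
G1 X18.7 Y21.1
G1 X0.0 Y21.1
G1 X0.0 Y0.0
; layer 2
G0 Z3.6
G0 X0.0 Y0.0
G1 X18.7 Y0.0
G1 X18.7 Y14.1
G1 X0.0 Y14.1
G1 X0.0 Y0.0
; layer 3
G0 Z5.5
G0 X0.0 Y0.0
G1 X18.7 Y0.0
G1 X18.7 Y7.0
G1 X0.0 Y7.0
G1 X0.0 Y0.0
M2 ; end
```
solid part
  facet normal 0.0000 0.0000 -1.0000
    outer loop
      vertex 18.7 28.1 0.0
      vertex 18.7 0.0 0.0
      vertex 0.0 0.0 0.0
    endloop
  endfacet
  facet normal 0.0000 0.0000 -1.0000
    outer loop
      vertex 0.0 28.1 0.0
      vertex 18.7 28.1 0.0
      vertex 0.0 0.0 0.0
    endloop
  endfacet
  facet normal 0.0000 -1.0000 0.0000
    outer loop
      vertex 0.0 0.0 0.0
      vertex 18.7 0.0 0.0
      vertex 18.7 0.0 7.3
    endloop
  endfacet
  facet normal 0.0000 -1.0000 0.0000
    outer loop
      vertex 0.0 0.0 0.0
      vertex 18.7 0.0 7.3
      vertex 0.0 0.0 7.3
    endloop
  endfacet
  facet normal 0.0000 0.2514 0.9679
    outer loop
      vertex 0.0 0.0 7.3
      vertex 18.7 0.0 7.3
      vertex 18.7 28.1 0.0
    endloop
  endfacet
  facet normal 0.0000 0.2514 0.9679
    outer loop
      vertex 0.0 0.0 7.3
      vertex 18.7 28.1 0.0
      vertex 0.0 28.1 0.0
    endloop
  endfacet
  facet normal -1.0000 0.0000 0.0000
    outer loop
      vertex 0.0 0.0 7.3
      vertex 0.0 28.1 0.0
      vertex 0.0 0.0 0.0
    endloop
  endfacet
  facet normal 1.0000 0.0000 0.0000
    outer loop
      vertex 18.7 0.0 0.0
      vertex 18.7 28.1 0.0
      vertex 18.7 0.0 7.3
    endloop
  endfacet
endsolid part

The G0 Z moves step by Δz≈1.8 mm. The G1 loops shrink linearly with z, so the solid tapers from its base footprint up to z≈7.3. Closing with a flat bottom cap and the tapered top and triangulating gives 8 facets — a wedge (ramp): 18.7 × 28.1 mm base, rising to 7.3 mm along the y=0 edge and sloping linearly to z=0 at y=28.1.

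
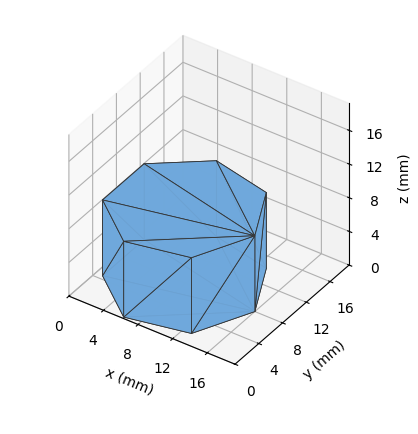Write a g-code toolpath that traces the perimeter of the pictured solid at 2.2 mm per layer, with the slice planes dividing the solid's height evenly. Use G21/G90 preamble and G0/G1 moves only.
Reading the render: the shape is a regular 7-sided prism (a cylinder approximated with 7 flat sides), circumscribed radius ≈ 8 mm, height ≈ 9 mm (dimensions read to the nearest mm from the axis ticks). For the g-code, the solid's height is divided into equal slices at the stated Δz and each level perimeter traced with G1 moves after a G0 lift.

; perimeter-only toolpath
G21 ; units = mm
G90 ; absolute positioning
G28 ; home
; layer 1
G0 Z2.2
G0 X16.0 Y8.0
G1 X13.0 Y14.3
G1 X6.2 Y15.8
G1 X0.8 Y11.5
G1 X0.8 Y4.5
G1 X6.2 Y0.2
G1 X13.0 Y1.7
G1 X16.0 Y8.0
; layer 2
G0 Z4.5
G0 X16.0 Y8.0
G1 X13.0 Y14.3
G1 X6.2 Y15.8
G1 X0.8 Y11.5
G1 X0.8 Y4.5
G1 X6.2 Y0.2
G1 X13.0 Y1.7
G1 X16.0 Y8.0
; layer 3
G0 Z6.8
G0 X16.0 Y8.0
G1 X13.0 Y14.3
G1 X6.2 Y15.8
G1 X0.8 Y11.5
G1 X0.8 Y4.5
G1 X6.2 Y0.2
G1 X13.0 Y1.7
G1 X16.0 Y8.0
; layer 4
G0 Z9.0
G0 X16.0 Y8.0
G1 X13.0 Y14.3
G1 X6.2 Y15.8
G1 X0.8 Y11.5
G1 X0.8 Y4.5
G1 X6.2 Y0.2
G1 X13.0 Y1.7
G1 X16.0 Y8.0
M2 ; end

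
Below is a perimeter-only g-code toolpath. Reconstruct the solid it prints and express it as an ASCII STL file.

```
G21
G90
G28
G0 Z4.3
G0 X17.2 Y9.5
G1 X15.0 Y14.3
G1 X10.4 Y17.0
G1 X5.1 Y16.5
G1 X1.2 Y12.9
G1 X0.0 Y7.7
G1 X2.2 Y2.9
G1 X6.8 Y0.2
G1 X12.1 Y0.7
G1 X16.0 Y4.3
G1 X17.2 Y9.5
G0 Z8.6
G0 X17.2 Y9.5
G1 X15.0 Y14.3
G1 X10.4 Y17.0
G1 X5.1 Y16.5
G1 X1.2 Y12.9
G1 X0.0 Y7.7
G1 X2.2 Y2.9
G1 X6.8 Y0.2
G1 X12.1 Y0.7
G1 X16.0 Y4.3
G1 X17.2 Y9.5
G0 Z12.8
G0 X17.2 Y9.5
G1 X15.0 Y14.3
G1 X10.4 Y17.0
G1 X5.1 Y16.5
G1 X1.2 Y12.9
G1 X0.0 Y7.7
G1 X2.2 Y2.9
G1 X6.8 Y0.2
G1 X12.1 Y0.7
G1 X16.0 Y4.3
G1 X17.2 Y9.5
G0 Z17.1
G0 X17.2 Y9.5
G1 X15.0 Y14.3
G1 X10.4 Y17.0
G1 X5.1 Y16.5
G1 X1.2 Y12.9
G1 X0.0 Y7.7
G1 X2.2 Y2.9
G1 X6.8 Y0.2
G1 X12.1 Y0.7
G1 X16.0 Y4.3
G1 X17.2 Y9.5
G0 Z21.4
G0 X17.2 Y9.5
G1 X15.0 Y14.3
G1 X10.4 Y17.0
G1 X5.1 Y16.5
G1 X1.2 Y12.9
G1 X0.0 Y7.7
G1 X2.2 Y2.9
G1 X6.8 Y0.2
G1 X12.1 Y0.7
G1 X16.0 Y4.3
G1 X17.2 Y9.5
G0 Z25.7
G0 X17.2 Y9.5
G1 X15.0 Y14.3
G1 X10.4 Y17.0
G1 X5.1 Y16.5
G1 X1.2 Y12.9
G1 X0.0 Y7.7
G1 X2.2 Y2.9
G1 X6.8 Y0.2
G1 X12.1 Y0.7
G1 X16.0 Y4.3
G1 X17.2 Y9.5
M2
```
solid part
  facet normal 0.0000 0.0000 -1.0000
    outer loop
      vertex 10.4 17.0 0.0
      vertex 15.0 14.3 0.0
      vertex 17.2 9.5 0.0
    endloop
  endfacet
  facet normal 0.0000 0.0000 -1.0000
    outer loop
      vertex 5.1 16.5 0.0
      vertex 10.4 17.0 0.0
      vertex 17.2 9.5 0.0
    endloop
  endfacet
  facet normal 0.0000 0.0000 -1.0000
    outer loop
      vertex 1.2 12.9 0.0
      vertex 5.1 16.5 0.0
      vertex 17.2 9.5 0.0
    endloop
  endfacet
  facet normal 0.0000 0.0000 -1.0000
    outer loop
      vertex 0.0 7.7 0.0
      vertex 1.2 12.9 0.0
      vertex 17.2 9.5 0.0
    endloop
  endfacet
  facet normal 0.0000 0.0000 -1.0000
    outer loop
      vertex 2.2 2.9 0.0
      vertex 0.0 7.7 0.0
      vertex 17.2 9.5 0.0
    endloop
  endfacet
  facet normal 0.0000 0.0000 -1.0000
    outer loop
      vertex 6.8 0.2 0.0
      vertex 2.2 2.9 0.0
      vertex 17.2 9.5 0.0
    endloop
  endfacet
  facet normal 0.0000 0.0000 -1.0000
    outer loop
      vertex 12.1 0.7 0.0
      vertex 6.8 0.2 0.0
      vertex 17.2 9.5 0.0
    endloop
  endfacet
  facet normal 0.0000 0.0000 -1.0000
    outer loop
      vertex 16.0 4.3 0.0
      vertex 12.1 0.7 0.0
      vertex 17.2 9.5 0.0
    endloop
  endfacet
  facet normal 0.0000 0.0000 1.0000
    outer loop
      vertex 17.2 9.5 25.7
      vertex 15.0 14.3 25.7
      vertex 10.4 17.0 25.7
    endloop
  endfacet
  facet normal 0.0000 0.0000 1.0000
    outer loop
      vertex 17.2 9.5 25.7
      vertex 10.4 17.0 25.7
      vertex 5.1 16.5 25.7
    endloop
  endfacet
  facet normal 0.0000 0.0000 1.0000
    outer loop
      vertex 17.2 9.5 25.7
      vertex 5.1 16.5 25.7
      vertex 1.2 12.9 25.7
    endloop
  endfacet
  facet normal 0.0000 0.0000 1.0000
    outer loop
      vertex 17.2 9.5 25.7
      vertex 1.2 12.9 25.7
      vertex 0.0 7.7 25.7
    endloop
  endfacet
  facet normal 0.0000 0.0000 1.0000
    outer loop
      vertex 17.2 9.5 25.7
      vertex 0.0 7.7 25.7
      vertex 2.2 2.9 25.7
    endloop
  endfacet
  facet normal 0.0000 0.0000 1.0000
    outer loop
      vertex 17.2 9.5 25.7
      vertex 2.2 2.9 25.7
      vertex 6.8 0.2 25.7
    endloop
  endfacet
  facet normal 0.0000 0.0000 1.0000
    outer loop
      vertex 17.2 9.5 25.7
      vertex 6.8 0.2 25.7
      vertex 12.1 0.7 25.7
    endloop
  endfacet
  facet normal 0.0000 0.0000 1.0000
    outer loop
      vertex 17.2 9.5 25.7
      vertex 12.1 0.7 25.7
      vertex 16.0 4.3 25.7
    endloop
  endfacet
  facet normal 0.9091 0.4167 0.0000
    outer loop
      vertex 17.2 9.5 0.0
      vertex 15.0 14.3 0.0
      vertex 15.0 14.3 25.7
    endloop
  endfacet
  facet normal 0.9091 0.4167 0.0000
    outer loop
      vertex 17.2 9.5 0.0
      vertex 15.0 14.3 25.7
      vertex 17.2 9.5 25.7
    endloop
  endfacet
  facet normal 0.5062 0.8624 0.0000
    outer loop
      vertex 15.0 14.3 0.0
      vertex 10.4 17.0 0.0
      vertex 10.4 17.0 25.7
    endloop
  endfacet
  facet normal 0.5062 0.8624 0.0000
    outer loop
      vertex 15.0 14.3 0.0
      vertex 10.4 17.0 25.7
      vertex 15.0 14.3 25.7
    endloop
  endfacet
  facet normal -0.0939 0.9956 0.0000
    outer loop
      vertex 10.4 17.0 0.0
      vertex 5.1 16.5 0.0
      vertex 5.1 16.5 25.7
    endloop
  endfacet
  facet normal -0.0939 0.9956 0.0000
    outer loop
      vertex 10.4 17.0 0.0
      vertex 5.1 16.5 25.7
      vertex 10.4 17.0 25.7
    endloop
  endfacet
  facet normal -0.6783 0.7348 0.0000
    outer loop
      vertex 5.1 16.5 0.0
      vertex 1.2 12.9 0.0
      vertex 1.2 12.9 25.7
    endloop
  endfacet
  facet normal -0.6783 0.7348 0.0000
    outer loop
      vertex 5.1 16.5 0.0
      vertex 1.2 12.9 25.7
      vertex 5.1 16.5 25.7
    endloop
  endfacet
  facet normal -0.9744 0.2249 0.0000
    outer loop
      vertex 1.2 12.9 0.0
      vertex 0.0 7.7 0.0
      vertex 0.0 7.7 25.7
    endloop
  endfacet
  facet normal -0.9744 0.2249 0.0000
    outer loop
      vertex 1.2 12.9 0.0
      vertex 0.0 7.7 25.7
      vertex 1.2 12.9 25.7
    endloop
  endfacet
  facet normal -0.9091 -0.4167 0.0000
    outer loop
      vertex 0.0 7.7 0.0
      vertex 2.2 2.9 0.0
      vertex 2.2 2.9 25.7
    endloop
  endfacet
  facet normal -0.9091 -0.4167 0.0000
    outer loop
      vertex 0.0 7.7 0.0
      vertex 2.2 2.9 25.7
      vertex 0.0 7.7 25.7
    endloop
  endfacet
  facet normal -0.5062 -0.8624 0.0000
    outer loop
      vertex 2.2 2.9 0.0
      vertex 6.8 0.2 0.0
      vertex 6.8 0.2 25.7
    endloop
  endfacet
  facet normal -0.5062 -0.8624 0.0000
    outer loop
      vertex 2.2 2.9 0.0
      vertex 6.8 0.2 25.7
      vertex 2.2 2.9 25.7
    endloop
  endfacet
  facet normal 0.0939 -0.9956 0.0000
    outer loop
      vertex 6.8 0.2 0.0
      vertex 12.1 0.7 0.0
      vertex 12.1 0.7 25.7
    endloop
  endfacet
  facet normal 0.0939 -0.9956 0.0000
    outer loop
      vertex 6.8 0.2 0.0
      vertex 12.1 0.7 25.7
      vertex 6.8 0.2 25.7
    endloop
  endfacet
  facet normal 0.6783 -0.7348 0.0000
    outer loop
      vertex 12.1 0.7 0.0
      vertex 16.0 4.3 0.0
      vertex 16.0 4.3 25.7
    endloop
  endfacet
  facet normal 0.6783 -0.7348 0.0000
    outer loop
      vertex 12.1 0.7 0.0
      vertex 16.0 4.3 25.7
      vertex 12.1 0.7 25.7
    endloop
  endfacet
  facet normal 0.9744 -0.2249 0.0000
    outer loop
      vertex 16.0 4.3 0.0
      vertex 17.2 9.5 0.0
      vertex 17.2 9.5 25.7
    endloop
  endfacet
  facet normal 0.9744 -0.2249 0.0000
    outer loop
      vertex 16.0 4.3 0.0
      vertex 17.2 9.5 25.7
      vertex 16.0 4.3 25.7
    endloop
  endfacet
endsolid part

The G0 Z moves step by Δz≈4.3 mm. Every layer's G1 loop is the same polygon, so the solid is a straight extrusion of it from z=0 to z≈25.7. Closing with flat bottom and top caps and triangulating gives 36 facets — a regular 10-sided prism (a cylinder approximated with 10 flat sides), circumscribed radius ≈ 8.6 mm, height ≈ 25.7 mm.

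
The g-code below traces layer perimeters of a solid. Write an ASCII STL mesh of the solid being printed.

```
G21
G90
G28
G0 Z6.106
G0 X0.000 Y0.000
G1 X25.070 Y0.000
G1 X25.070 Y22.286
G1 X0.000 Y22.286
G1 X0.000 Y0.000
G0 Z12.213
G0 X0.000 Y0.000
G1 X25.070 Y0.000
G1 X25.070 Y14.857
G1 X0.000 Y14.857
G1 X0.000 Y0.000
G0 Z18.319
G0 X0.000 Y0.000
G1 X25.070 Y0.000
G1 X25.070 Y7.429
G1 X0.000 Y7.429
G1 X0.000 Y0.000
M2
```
solid part
  facet normal 0.0000 0.0000 -1.0000
    outer loop
      vertex 25.070 29.715 0.000
      vertex 25.070 0.000 0.000
      vertex 0.000 0.000 0.000
    endloop
  endfacet
  facet normal 0.0000 0.0000 -1.0000
    outer loop
      vertex 0.000 29.715 0.000
      vertex 25.070 29.715 0.000
      vertex 0.000 0.000 0.000
    endloop
  endfacet
  facet normal 0.0000 -1.0000 0.0000
    outer loop
      vertex 0.000 0.000 0.000
      vertex 25.070 0.000 0.000
      vertex 25.070 0.000 24.426
    endloop
  endfacet
  facet normal 0.0000 -1.0000 0.0000
    outer loop
      vertex 0.000 0.000 0.000
      vertex 25.070 0.000 24.426
      vertex 0.000 0.000 24.426
    endloop
  endfacet
  facet normal 0.0000 0.6350 0.7725
    outer loop
      vertex 0.000 0.000 24.426
      vertex 25.070 0.000 24.426
      vertex 25.070 29.715 0.000
    endloop
  endfacet
  facet normal 0.0000 0.6350 0.7725
    outer loop
      vertex 0.000 0.000 24.426
      vertex 25.070 29.715 0.000
      vertex 0.000 29.715 0.000
    endloop
  endfacet
  facet normal -1.0000 0.0000 0.0000
    outer loop
      vertex 0.000 0.000 24.426
      vertex 0.000 29.715 0.000
      vertex 0.000 0.000 0.000
    endloop
  endfacet
  facet normal 1.0000 0.0000 0.0000
    outer loop
      vertex 25.070 0.000 0.000
      vertex 25.070 29.715 0.000
      vertex 25.070 0.000 24.426
    endloop
  endfacet
endsolid part

The G0 Z moves step by Δz≈6.106 mm. The G1 loops shrink linearly with z, so the solid tapers from its base footprint up to z≈24.4. Closing with a flat bottom cap and the tapered top and triangulating gives 8 facets — a wedge (ramp): 25.1 × 29.7 mm base, rising to 24.4 mm along the y=0 edge and sloping linearly to z=0 at y=29.7.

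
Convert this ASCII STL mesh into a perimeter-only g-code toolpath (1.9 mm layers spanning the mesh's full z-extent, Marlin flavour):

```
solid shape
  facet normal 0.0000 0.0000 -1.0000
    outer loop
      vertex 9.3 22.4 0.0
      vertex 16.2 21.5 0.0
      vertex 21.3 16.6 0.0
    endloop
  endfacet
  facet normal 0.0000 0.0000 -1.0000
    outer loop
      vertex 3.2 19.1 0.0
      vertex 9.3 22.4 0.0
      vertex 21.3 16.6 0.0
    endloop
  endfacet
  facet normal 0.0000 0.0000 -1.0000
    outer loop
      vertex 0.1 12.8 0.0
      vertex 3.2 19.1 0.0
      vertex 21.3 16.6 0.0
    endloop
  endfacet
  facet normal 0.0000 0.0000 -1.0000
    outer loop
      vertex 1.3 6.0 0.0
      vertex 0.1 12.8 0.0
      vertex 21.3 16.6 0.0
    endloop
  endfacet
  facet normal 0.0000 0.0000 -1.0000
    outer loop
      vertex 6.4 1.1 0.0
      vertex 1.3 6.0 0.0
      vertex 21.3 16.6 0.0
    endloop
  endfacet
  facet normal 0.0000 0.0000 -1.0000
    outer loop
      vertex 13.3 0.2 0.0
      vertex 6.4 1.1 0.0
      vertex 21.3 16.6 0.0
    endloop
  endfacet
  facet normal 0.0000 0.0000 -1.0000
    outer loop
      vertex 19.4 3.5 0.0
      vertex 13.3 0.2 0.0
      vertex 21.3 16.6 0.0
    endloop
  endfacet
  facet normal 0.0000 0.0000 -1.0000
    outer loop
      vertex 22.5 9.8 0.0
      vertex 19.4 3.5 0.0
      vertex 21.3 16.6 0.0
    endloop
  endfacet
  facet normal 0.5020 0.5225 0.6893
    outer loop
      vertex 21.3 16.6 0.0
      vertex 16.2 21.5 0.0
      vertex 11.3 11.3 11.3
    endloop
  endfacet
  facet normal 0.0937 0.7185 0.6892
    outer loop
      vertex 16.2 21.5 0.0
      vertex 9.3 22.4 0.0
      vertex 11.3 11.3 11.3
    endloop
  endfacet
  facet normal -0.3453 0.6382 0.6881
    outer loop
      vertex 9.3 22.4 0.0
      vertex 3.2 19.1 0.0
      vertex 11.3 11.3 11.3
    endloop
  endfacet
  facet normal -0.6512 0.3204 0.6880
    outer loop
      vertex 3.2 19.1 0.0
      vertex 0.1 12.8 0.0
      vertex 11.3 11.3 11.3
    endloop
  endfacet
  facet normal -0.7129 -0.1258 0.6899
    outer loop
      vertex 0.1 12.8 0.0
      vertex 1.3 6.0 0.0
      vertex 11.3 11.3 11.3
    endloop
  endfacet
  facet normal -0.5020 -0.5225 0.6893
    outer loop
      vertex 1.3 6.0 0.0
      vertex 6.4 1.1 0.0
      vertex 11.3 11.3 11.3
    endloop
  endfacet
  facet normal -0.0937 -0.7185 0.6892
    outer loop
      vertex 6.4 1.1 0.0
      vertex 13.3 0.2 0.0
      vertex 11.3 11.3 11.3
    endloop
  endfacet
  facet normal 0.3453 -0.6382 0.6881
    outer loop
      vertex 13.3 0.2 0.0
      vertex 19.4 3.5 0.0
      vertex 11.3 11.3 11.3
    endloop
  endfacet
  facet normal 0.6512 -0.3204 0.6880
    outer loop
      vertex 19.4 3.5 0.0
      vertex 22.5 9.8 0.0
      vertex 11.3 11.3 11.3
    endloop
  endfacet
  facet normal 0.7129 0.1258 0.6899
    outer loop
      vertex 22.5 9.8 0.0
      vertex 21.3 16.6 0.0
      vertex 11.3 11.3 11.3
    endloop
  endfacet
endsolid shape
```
; perimeter-only toolpath
G21 ; units = mm
G90 ; absolute positioning
G28 ; home
; layer 1
G0 Z1.9
G0 X19.6 Y15.7
G1 X15.4 Y19.8
G1 X9.6 Y20.5
G1 X4.6 Y17.8
G1 X2.0 Y12.6
G1 X3.0 Y6.9
G1 X7.2 Y2.8
G1 X13.0 Y2.1
G1 X18.0 Y4.8
G1 X20.6 Y10.1
G1 X19.6 Y15.7
; layer 2
G0 Z3.8
G0 X18.0 Y14.8
G1 X14.6 Y18.1
G1 X10.0 Y18.7
G1 X5.9 Y16.5
G1 X3.8 Y12.3
G1 X4.6 Y7.8
G1 X8.0 Y4.5
G1 X12.6 Y3.9
G1 X16.7 Y6.1
G1 X18.8 Y10.3
G1 X18.0 Y14.8
; layer 3
G0 Z5.7
G0 X16.3 Y14.0
G1 X13.8 Y16.4
G1 X10.3 Y16.9
G1 X7.2 Y15.2
G1 X5.7 Y12.1
G1 X6.3 Y8.7
G1 X8.9 Y6.2
G1 X12.3 Y5.8
G1 X15.3 Y7.4
G1 X16.9 Y10.6
G1 X16.3 Y14.0
; layer 4
G0 Z7.5
G0 X14.6 Y13.1
G1 X12.9 Y14.7
G1 X10.6 Y15.0
G1 X8.6 Y13.9
G1 X7.6 Y11.8
G1 X8.0 Y9.5
G1 X9.7 Y7.9
G1 X12.0 Y7.6
G1 X14.0 Y8.7
G1 X15.0 Y10.8
G1 X14.6 Y13.1
; layer 5
G0 Z9.4
G0 X13.0 Y12.2
G1 X12.1 Y13.0
G1 X11.0 Y13.2
G1 X10.0 Y12.6
G1 X9.4 Y11.6
G1 X9.6 Y10.4
G1 X10.5 Y9.6
G1 X11.6 Y9.5
G1 X12.7 Y10.0
G1 X13.2 Y11.1
G1 X13.0 Y12.2
M2 ; end

The solid is a regular 10-sided pyramid, base circumscribed radius ≈ 11.3 mm, apex at z ≈ 11.3 mm. Slicing at Δz = 1.9 mm — 6 equal slices spanning the solid's height, so layer i sits at z = i·h/6 — gives 5 non-empty perimeters. Each is a 10-segment closed polygon; G0 lifts to the layer z and rapids to the start vertex, then G1 traces the edges. The cross-section shrinks linearly with z (the slice at the apex is degenerate and omitted).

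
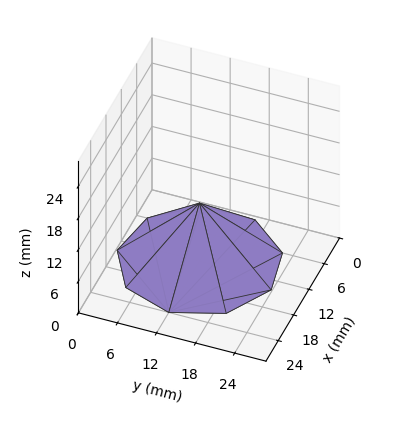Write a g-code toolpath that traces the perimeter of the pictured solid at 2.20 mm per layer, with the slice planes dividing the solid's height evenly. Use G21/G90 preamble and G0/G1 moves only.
Reading the render: the shape is a regular 9-sided pyramid, base circumscribed radius ≈ 12 mm, apex at z ≈ 11 mm (dimensions read to the nearest mm from the axis ticks). For the g-code, the solid's height is divided into equal slices at the stated Δz and each level perimeter traced with G1 moves after a G0 lift.

; perimeter-only toolpath
G21 ; units = mm
G90 ; absolute positioning
G28 ; home
; layer 1
G0 Z2.20
G0 X21.60 Y12.00
G1 X19.35 Y18.17
G1 X13.66 Y21.46
G1 X7.20 Y20.31
G1 X2.98 Y15.28
G1 X2.98 Y8.72
G1 X7.20 Y3.69
G1 X13.66 Y2.54
G1 X19.35 Y5.83
G1 X21.60 Y12.00
; layer 2
G0 Z4.40
G0 X19.20 Y12.00
G1 X17.51 Y16.63
G1 X13.25 Y19.09
G1 X8.40 Y18.23
G1 X5.23 Y14.46
G1 X5.23 Y9.54
G1 X8.40 Y5.77
G1 X13.25 Y4.91
G1 X17.51 Y7.37
G1 X19.20 Y12.00
; layer 3
G0 Z6.60
G0 X16.80 Y12.00
G1 X15.68 Y15.08
G1 X12.83 Y16.73
G1 X9.60 Y16.16
G1 X7.49 Y13.64
G1 X7.49 Y10.36
G1 X9.60 Y7.84
G1 X12.83 Y7.27
G1 X15.68 Y8.92
G1 X16.80 Y12.00
; layer 4
G0 Z8.80
G0 X14.40 Y12.00
G1 X13.84 Y13.54
G1 X12.42 Y14.36
G1 X10.80 Y14.08
G1 X9.74 Y12.82
G1 X9.74 Y11.18
G1 X10.80 Y9.92
G1 X12.42 Y9.64
G1 X13.84 Y10.46
G1 X14.40 Y12.00
M2 ; end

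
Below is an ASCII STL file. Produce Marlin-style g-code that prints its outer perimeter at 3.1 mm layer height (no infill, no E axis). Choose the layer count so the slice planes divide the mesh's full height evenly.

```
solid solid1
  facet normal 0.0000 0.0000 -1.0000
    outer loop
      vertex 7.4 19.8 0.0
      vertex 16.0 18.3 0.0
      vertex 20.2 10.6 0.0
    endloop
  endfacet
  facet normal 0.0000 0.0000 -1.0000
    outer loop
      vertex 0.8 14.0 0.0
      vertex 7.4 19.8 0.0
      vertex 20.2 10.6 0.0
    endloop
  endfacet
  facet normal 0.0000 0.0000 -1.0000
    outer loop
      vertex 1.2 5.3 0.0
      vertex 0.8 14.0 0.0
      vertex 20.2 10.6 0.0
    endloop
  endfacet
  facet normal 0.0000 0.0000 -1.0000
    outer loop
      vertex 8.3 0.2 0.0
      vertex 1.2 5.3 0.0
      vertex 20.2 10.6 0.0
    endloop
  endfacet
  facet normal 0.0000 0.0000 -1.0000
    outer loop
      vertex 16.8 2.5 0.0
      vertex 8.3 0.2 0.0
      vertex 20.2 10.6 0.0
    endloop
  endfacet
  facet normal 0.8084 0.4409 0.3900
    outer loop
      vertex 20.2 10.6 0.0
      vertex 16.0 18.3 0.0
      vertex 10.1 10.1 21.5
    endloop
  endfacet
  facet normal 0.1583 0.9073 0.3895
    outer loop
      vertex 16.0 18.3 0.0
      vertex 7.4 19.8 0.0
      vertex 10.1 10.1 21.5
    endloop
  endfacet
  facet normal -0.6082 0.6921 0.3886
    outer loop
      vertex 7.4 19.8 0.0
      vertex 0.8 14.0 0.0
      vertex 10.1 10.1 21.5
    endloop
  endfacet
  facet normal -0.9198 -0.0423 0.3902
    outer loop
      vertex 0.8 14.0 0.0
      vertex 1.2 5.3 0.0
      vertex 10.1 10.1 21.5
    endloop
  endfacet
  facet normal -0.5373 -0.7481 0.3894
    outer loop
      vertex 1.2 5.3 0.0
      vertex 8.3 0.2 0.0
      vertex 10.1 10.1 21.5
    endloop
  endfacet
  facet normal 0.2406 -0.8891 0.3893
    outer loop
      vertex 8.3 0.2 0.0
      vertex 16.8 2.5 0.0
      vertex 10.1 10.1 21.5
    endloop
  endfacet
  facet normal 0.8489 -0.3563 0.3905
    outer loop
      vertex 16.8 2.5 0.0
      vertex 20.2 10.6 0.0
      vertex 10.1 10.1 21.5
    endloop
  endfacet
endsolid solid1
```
; perimeter-only toolpath
G21 ; units = mm
G90 ; absolute positioning
G28 ; home
; layer 1
G0 Z3.1
G0 X18.8 Y10.5
G1 X15.2 Y17.1
G1 X7.8 Y18.4
G1 X2.1 Y13.4
G1 X2.5 Y6.0
G1 X8.6 Y1.6
G1 X15.8 Y3.6
G1 X18.8 Y10.5
; layer 2
G0 Z6.1
G0 X17.3 Y10.5
G1 X14.3 Y16.0
G1 X8.2 Y17.0
G1 X3.5 Y12.9
G1 X3.7 Y6.7
G1 X8.8 Y3.0
G1 X14.9 Y4.7
G1 X17.3 Y10.5
; layer 3
G0 Z9.2
G0 X15.9 Y10.4
G1 X13.5 Y14.8
G1 X8.6 Y15.6
G1 X4.8 Y12.3
G1 X5.0 Y7.4
G1 X9.1 Y4.4
G1 X13.9 Y5.8
G1 X15.9 Y10.4
; layer 4
G0 Z12.3
G0 X14.4 Y10.3
G1 X12.6 Y13.6
G1 X8.9 Y14.3
G1 X6.1 Y11.8
G1 X6.3 Y8.0
G1 X9.3 Y5.9
G1 X13.0 Y6.8
G1 X14.4 Y10.3
; layer 5
G0 Z15.4
G0 X13.0 Y10.2
G1 X11.8 Y12.4
G1 X9.3 Y12.9
G1 X7.4 Y11.2
G1 X7.6 Y8.7
G1 X9.6 Y7.3
G1 X12.0 Y7.9
G1 X13.0 Y10.2
; layer 6
G0 Z18.4
G0 X11.5 Y10.2
G1 X10.9 Y11.3
G1 X9.7 Y11.5
G1 X8.8 Y10.7
G1 X8.8 Y9.4
G1 X9.8 Y8.7
G1 X11.1 Y9.0
G1 X11.5 Y10.2
M2 ; end

The solid is a regular 7-sided pyramid, base circumscribed radius ≈ 10.1 mm, apex at z ≈ 21.5 mm. Slicing at Δz = 3.1 mm — 7 equal slices spanning the solid's height, so layer i sits at z = i·h/7 — gives 6 non-empty perimeters. Each is a 7-segment closed polygon; G0 lifts to the layer z and rapids to the start vertex, then G1 traces the edges. The cross-section shrinks linearly with z (the slice at the apex is degenerate and omitted).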